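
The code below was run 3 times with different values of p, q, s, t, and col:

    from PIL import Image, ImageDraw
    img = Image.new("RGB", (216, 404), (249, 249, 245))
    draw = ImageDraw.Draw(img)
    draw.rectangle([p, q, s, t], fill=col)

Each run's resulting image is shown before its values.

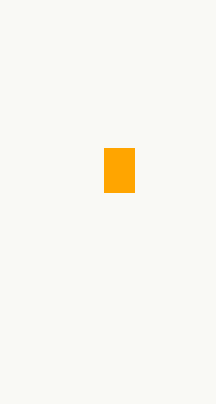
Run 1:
p = 104
q = 148
s = 134
t = 192
col = 'orange'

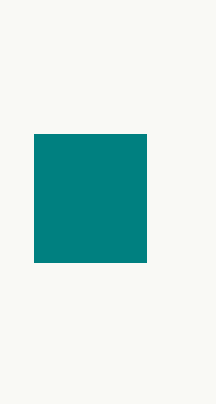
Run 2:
p = 34; q = 134; s = 146; t = 262; col = 'teal'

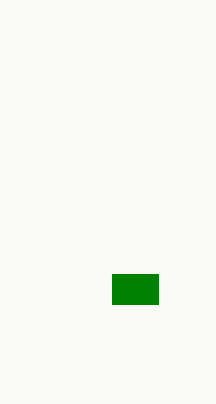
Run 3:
p = 112; q = 274; s = 158; t = 304; col = 'green'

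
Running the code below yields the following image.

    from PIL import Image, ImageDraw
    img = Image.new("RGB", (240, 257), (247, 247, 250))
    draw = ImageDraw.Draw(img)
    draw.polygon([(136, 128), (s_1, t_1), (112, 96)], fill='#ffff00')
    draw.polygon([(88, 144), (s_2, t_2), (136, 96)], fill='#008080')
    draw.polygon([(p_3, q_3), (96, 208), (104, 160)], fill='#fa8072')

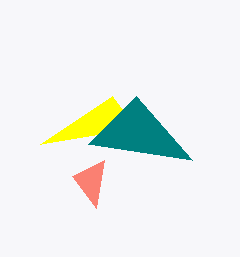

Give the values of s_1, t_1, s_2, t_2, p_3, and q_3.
s_1 = 40; t_1 = 144; s_2 = 192; t_2 = 160; p_3 = 72; q_3 = 176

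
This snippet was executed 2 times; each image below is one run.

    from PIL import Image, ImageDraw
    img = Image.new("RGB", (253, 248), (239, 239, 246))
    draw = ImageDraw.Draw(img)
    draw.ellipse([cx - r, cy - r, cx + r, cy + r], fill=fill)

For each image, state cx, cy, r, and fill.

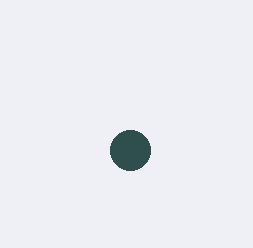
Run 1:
cx = 130
cy = 150
r = 20
fill = 'darkslategray'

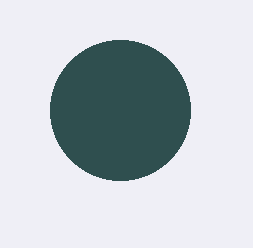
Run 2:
cx = 120; cy = 110; r = 70; fill = 'darkslategray'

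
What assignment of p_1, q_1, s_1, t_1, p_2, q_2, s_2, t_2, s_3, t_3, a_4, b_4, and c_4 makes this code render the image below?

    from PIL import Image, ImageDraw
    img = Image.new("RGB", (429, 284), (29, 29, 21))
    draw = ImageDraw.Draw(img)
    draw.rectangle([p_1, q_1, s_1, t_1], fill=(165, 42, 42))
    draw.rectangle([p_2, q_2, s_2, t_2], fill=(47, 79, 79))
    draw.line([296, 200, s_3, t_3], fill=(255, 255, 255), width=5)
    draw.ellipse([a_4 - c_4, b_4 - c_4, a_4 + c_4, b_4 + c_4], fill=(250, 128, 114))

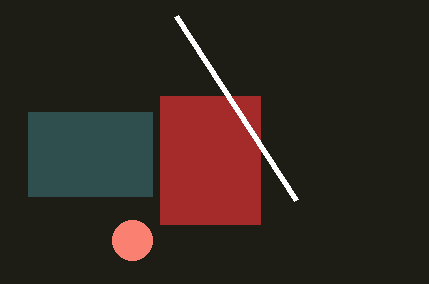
p_1 = 160; q_1 = 96; s_1 = 260; t_1 = 224; p_2 = 28; q_2 = 112; s_2 = 152; t_2 = 196; s_3 = 176; t_3 = 16; a_4 = 132; b_4 = 240; c_4 = 20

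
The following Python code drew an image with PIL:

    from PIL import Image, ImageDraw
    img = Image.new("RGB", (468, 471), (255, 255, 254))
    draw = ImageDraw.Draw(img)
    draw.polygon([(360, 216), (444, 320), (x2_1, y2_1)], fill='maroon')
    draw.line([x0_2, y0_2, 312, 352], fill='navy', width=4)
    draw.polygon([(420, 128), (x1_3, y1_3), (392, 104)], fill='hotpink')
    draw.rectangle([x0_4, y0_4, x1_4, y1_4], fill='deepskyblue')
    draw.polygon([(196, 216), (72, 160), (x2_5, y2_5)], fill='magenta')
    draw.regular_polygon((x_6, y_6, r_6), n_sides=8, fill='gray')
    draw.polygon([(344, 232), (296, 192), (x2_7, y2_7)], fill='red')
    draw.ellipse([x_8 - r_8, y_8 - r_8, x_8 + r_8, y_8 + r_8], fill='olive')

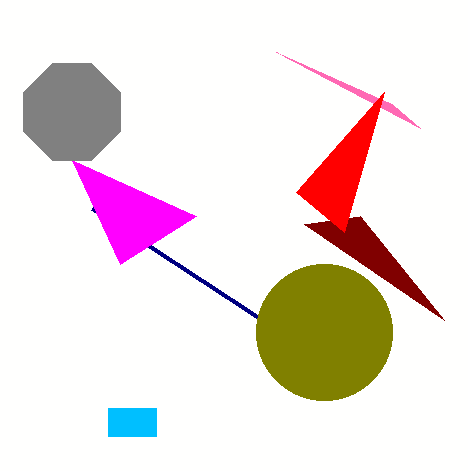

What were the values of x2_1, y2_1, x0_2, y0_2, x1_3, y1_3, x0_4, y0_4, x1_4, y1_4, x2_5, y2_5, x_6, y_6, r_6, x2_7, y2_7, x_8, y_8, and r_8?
x2_1 = 304
y2_1 = 224
x0_2 = 92
y0_2 = 208
x1_3 = 276
y1_3 = 52
x0_4 = 108
y0_4 = 408
x1_4 = 156
y1_4 = 436
x2_5 = 120
y2_5 = 264
x_6 = 72
y_6 = 112
r_6 = 52
x2_7 = 384
y2_7 = 92
x_8 = 324
y_8 = 332
r_8 = 68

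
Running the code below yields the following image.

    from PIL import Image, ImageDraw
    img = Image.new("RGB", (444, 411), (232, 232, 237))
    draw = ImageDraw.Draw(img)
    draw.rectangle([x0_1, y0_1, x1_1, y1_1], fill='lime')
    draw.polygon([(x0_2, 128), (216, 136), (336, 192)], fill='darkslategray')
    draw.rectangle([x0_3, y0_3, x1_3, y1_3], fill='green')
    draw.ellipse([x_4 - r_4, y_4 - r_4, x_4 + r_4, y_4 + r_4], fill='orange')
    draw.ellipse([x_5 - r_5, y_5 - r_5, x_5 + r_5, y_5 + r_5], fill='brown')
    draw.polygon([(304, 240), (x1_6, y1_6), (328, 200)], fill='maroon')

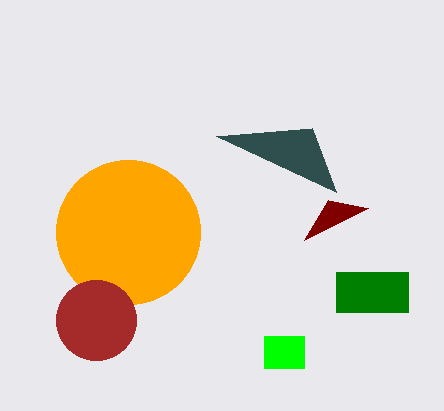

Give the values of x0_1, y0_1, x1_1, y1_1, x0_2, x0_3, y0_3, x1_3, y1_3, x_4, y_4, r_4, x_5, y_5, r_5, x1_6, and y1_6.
x0_1 = 264; y0_1 = 336; x1_1 = 304; y1_1 = 368; x0_2 = 312; x0_3 = 336; y0_3 = 272; x1_3 = 408; y1_3 = 312; x_4 = 128; y_4 = 232; r_4 = 72; x_5 = 96; y_5 = 320; r_5 = 40; x1_6 = 368; y1_6 = 208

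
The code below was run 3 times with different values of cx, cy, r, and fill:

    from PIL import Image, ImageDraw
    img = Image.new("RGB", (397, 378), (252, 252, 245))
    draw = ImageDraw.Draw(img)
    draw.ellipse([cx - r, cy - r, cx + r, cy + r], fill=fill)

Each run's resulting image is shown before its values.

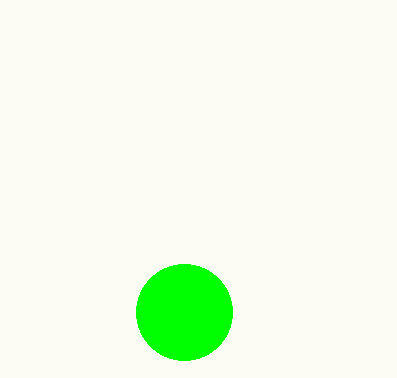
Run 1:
cx = 184, cy = 312, r = 48, fill = 'lime'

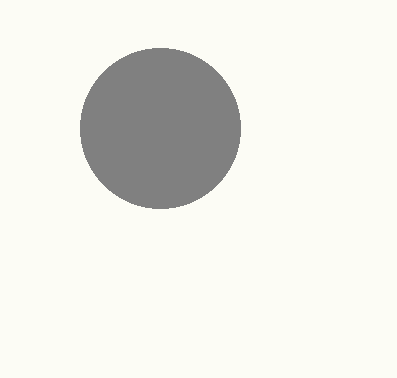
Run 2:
cx = 160
cy = 128
r = 80
fill = 'gray'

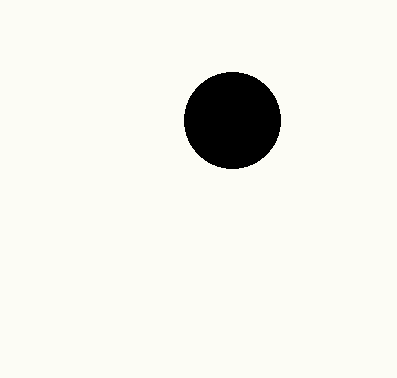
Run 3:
cx = 232, cy = 120, r = 48, fill = 'black'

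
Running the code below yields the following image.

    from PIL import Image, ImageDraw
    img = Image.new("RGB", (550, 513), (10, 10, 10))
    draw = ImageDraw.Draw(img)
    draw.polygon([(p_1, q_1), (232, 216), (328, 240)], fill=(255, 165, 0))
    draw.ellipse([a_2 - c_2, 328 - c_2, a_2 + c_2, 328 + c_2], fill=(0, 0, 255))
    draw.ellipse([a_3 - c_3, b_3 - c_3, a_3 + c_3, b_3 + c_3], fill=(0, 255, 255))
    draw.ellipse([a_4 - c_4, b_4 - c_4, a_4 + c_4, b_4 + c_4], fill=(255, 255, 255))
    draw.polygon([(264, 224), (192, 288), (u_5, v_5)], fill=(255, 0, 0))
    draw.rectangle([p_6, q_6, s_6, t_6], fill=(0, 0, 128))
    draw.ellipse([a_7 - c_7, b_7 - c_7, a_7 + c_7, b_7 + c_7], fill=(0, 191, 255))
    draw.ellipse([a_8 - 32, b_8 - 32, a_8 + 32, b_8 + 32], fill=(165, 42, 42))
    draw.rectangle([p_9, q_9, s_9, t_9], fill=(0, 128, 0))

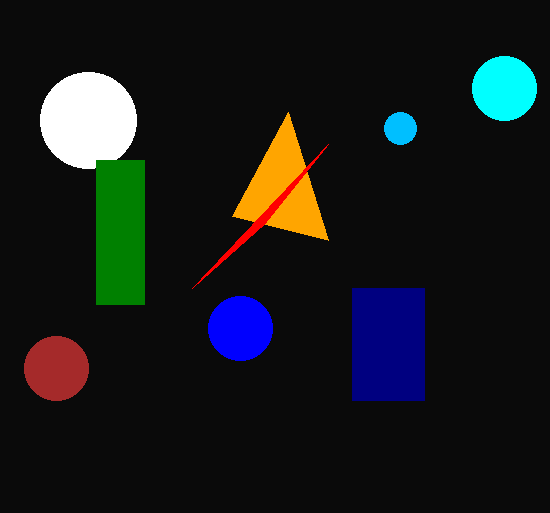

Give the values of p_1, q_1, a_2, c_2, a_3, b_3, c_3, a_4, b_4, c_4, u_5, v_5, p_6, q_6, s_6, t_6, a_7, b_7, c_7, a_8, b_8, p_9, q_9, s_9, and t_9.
p_1 = 288; q_1 = 112; a_2 = 240; c_2 = 32; a_3 = 504; b_3 = 88; c_3 = 32; a_4 = 88; b_4 = 120; c_4 = 48; u_5 = 328; v_5 = 144; p_6 = 352; q_6 = 288; s_6 = 424; t_6 = 400; a_7 = 400; b_7 = 128; c_7 = 16; a_8 = 56; b_8 = 368; p_9 = 96; q_9 = 160; s_9 = 144; t_9 = 304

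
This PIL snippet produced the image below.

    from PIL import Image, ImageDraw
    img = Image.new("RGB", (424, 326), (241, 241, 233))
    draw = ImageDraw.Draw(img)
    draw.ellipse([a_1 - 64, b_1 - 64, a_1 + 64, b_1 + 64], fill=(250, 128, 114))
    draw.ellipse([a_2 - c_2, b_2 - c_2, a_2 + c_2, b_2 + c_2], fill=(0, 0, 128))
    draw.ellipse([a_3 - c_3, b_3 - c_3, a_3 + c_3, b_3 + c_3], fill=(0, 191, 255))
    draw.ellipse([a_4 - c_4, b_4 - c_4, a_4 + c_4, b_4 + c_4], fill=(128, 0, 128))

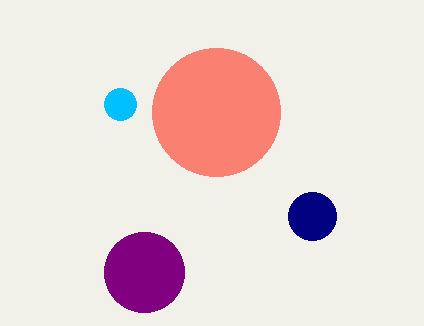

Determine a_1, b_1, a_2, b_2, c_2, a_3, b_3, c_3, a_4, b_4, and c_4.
a_1 = 216
b_1 = 112
a_2 = 312
b_2 = 216
c_2 = 24
a_3 = 120
b_3 = 104
c_3 = 16
a_4 = 144
b_4 = 272
c_4 = 40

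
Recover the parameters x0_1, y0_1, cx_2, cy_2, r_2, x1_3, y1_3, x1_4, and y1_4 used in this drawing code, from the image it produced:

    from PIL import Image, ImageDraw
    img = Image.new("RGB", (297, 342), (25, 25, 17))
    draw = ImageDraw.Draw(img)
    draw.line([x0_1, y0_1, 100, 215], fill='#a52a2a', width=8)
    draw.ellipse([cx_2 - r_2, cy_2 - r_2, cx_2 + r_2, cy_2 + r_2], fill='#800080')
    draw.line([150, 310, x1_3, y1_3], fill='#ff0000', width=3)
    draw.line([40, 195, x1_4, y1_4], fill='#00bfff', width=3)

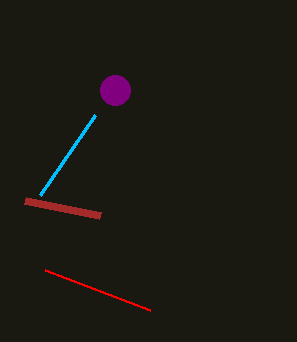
x0_1 = 25; y0_1 = 200; cx_2 = 115; cy_2 = 90; r_2 = 15; x1_3 = 45; y1_3 = 270; x1_4 = 95; y1_4 = 115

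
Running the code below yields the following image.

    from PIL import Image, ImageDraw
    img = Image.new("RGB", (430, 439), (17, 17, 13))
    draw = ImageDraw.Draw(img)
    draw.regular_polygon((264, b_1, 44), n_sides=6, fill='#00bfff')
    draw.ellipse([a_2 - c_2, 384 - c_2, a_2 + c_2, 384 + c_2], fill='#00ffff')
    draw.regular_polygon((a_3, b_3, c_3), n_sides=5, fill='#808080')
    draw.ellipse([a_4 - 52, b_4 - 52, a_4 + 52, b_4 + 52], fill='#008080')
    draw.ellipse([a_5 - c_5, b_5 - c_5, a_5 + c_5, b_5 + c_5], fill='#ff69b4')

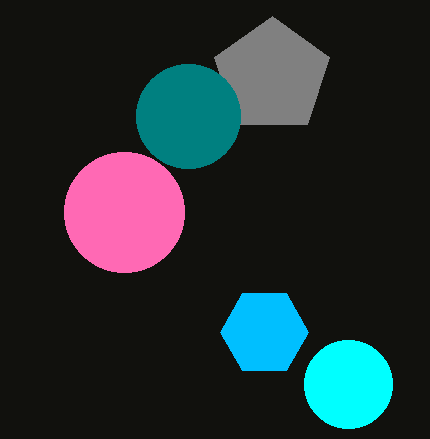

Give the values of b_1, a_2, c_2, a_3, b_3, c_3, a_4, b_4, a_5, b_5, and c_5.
b_1 = 332; a_2 = 348; c_2 = 44; a_3 = 272; b_3 = 76; c_3 = 60; a_4 = 188; b_4 = 116; a_5 = 124; b_5 = 212; c_5 = 60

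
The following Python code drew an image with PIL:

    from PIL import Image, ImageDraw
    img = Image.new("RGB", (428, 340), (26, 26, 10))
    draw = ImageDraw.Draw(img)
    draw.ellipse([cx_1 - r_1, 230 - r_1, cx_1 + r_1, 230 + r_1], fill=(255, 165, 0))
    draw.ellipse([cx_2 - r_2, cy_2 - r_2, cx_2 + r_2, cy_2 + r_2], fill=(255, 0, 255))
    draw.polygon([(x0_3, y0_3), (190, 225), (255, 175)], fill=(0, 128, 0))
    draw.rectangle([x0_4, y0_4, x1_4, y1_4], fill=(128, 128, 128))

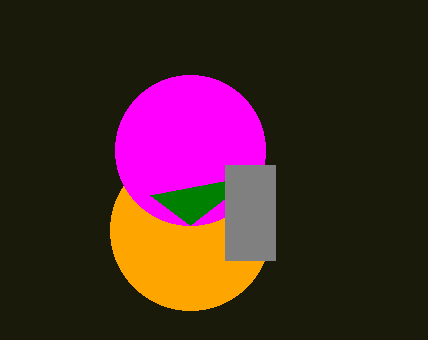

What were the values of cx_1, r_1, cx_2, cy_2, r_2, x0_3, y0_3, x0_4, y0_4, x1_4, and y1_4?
cx_1 = 190; r_1 = 80; cx_2 = 190; cy_2 = 150; r_2 = 75; x0_3 = 150; y0_3 = 195; x0_4 = 225; y0_4 = 165; x1_4 = 275; y1_4 = 260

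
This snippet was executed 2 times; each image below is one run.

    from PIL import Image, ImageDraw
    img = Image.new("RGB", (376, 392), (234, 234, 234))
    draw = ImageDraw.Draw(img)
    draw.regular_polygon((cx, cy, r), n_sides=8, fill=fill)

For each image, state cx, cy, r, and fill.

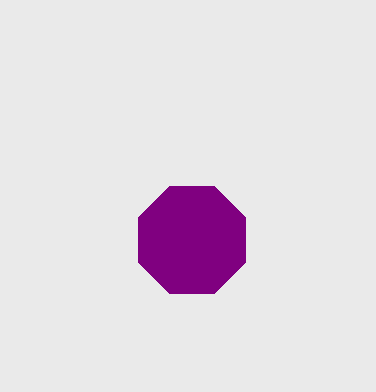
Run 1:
cx = 192; cy = 240; r = 58; fill = 'purple'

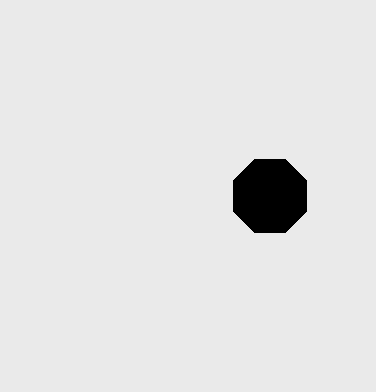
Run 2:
cx = 270, cy = 196, r = 40, fill = 'black'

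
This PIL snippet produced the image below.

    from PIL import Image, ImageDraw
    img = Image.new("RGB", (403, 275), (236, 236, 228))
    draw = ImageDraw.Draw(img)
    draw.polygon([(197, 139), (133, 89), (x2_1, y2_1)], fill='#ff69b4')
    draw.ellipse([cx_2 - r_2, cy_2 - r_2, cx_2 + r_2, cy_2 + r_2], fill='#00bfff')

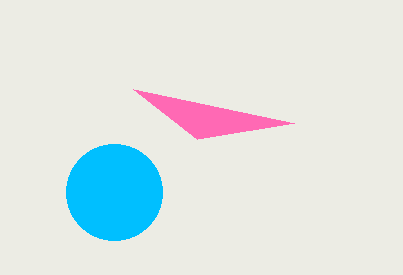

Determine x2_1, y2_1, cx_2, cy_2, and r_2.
x2_1 = 294
y2_1 = 123
cx_2 = 114
cy_2 = 192
r_2 = 48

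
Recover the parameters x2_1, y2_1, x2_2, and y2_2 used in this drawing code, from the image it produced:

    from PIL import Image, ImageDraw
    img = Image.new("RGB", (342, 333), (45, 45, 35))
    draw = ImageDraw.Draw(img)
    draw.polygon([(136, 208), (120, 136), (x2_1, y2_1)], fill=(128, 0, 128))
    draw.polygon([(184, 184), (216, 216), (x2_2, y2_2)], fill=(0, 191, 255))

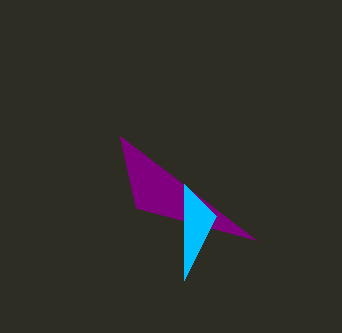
x2_1 = 256
y2_1 = 240
x2_2 = 184
y2_2 = 280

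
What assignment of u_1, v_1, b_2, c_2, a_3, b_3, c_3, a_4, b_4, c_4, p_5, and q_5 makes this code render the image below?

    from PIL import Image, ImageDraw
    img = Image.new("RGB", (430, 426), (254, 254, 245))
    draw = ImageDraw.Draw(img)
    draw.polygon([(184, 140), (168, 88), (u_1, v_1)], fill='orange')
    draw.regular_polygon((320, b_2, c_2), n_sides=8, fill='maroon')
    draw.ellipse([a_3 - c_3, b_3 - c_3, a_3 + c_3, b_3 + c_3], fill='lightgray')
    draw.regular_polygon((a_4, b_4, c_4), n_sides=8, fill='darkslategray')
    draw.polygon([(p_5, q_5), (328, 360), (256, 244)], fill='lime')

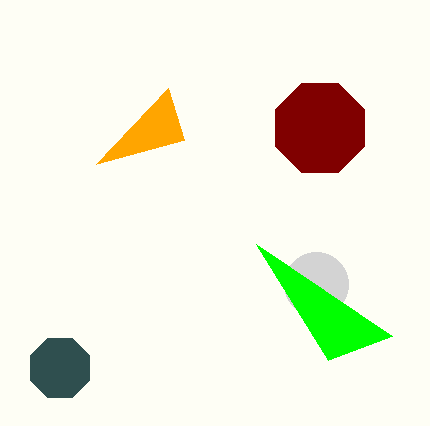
u_1 = 96; v_1 = 164; b_2 = 128; c_2 = 48; a_3 = 316; b_3 = 284; c_3 = 32; a_4 = 60; b_4 = 368; c_4 = 32; p_5 = 392; q_5 = 336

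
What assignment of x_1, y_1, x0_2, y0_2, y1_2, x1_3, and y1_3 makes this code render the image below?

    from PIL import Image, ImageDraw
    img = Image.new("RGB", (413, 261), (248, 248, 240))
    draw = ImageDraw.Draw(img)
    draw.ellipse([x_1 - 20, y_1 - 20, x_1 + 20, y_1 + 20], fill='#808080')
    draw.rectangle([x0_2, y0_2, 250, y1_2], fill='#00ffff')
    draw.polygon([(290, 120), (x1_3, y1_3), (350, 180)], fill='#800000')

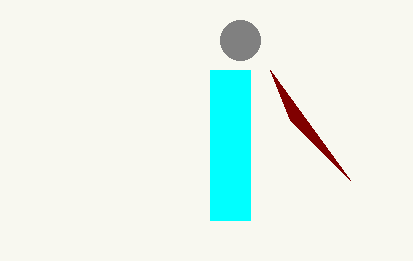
x_1 = 240, y_1 = 40, x0_2 = 210, y0_2 = 70, y1_2 = 220, x1_3 = 270, y1_3 = 70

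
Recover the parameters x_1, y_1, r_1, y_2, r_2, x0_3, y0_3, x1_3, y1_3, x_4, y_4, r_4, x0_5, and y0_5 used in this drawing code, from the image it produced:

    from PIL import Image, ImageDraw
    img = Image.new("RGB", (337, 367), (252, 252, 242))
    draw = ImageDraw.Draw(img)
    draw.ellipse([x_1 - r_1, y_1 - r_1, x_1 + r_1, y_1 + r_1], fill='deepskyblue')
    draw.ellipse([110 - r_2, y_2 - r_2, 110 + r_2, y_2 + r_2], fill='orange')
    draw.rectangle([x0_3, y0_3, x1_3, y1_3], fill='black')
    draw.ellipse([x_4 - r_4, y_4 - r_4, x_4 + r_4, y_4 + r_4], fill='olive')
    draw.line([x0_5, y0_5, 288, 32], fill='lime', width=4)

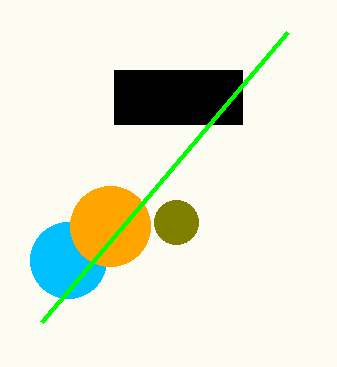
x_1 = 68
y_1 = 260
r_1 = 38
y_2 = 226
r_2 = 40
x0_3 = 114
y0_3 = 70
x1_3 = 242
y1_3 = 124
x_4 = 176
y_4 = 222
r_4 = 22
x0_5 = 42
y0_5 = 322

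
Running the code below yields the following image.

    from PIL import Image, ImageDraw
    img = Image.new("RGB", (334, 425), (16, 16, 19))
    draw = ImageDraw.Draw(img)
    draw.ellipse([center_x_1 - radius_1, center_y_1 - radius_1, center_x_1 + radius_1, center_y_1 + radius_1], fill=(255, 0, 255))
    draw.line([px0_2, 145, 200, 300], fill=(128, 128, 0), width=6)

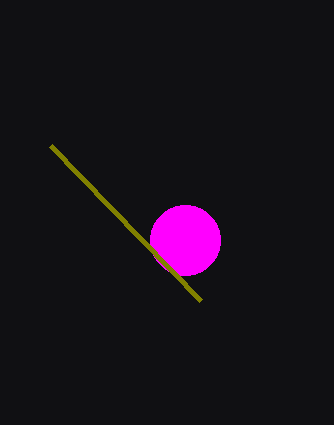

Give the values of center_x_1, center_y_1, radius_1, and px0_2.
center_x_1 = 185, center_y_1 = 240, radius_1 = 35, px0_2 = 50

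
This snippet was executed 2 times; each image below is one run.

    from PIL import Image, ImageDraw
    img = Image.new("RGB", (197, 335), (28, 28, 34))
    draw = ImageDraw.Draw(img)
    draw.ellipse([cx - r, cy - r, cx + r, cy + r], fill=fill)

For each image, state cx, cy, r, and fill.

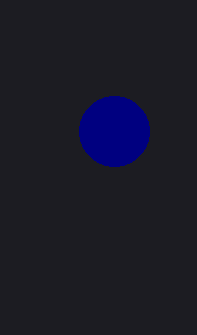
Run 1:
cx = 114, cy = 131, r = 35, fill = 'navy'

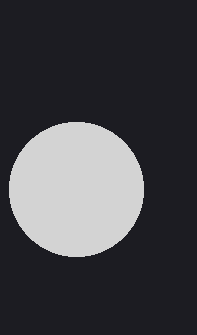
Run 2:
cx = 76, cy = 189, r = 67, fill = 'lightgray'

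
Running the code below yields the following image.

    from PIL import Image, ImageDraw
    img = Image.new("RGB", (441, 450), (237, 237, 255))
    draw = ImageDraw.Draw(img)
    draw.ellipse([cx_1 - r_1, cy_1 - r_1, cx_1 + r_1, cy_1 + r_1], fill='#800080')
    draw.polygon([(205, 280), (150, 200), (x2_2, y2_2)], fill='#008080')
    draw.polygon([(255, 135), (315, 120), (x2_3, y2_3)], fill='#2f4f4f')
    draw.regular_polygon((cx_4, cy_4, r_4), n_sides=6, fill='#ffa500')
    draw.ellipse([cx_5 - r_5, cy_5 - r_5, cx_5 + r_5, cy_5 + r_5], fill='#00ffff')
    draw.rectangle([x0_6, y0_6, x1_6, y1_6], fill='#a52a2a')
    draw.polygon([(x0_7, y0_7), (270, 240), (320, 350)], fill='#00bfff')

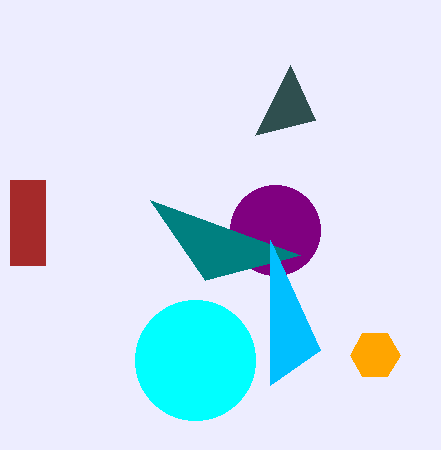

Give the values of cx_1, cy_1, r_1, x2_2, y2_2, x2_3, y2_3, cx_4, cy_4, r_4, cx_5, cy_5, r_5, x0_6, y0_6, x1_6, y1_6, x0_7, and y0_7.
cx_1 = 275, cy_1 = 230, r_1 = 45, x2_2 = 300, y2_2 = 255, x2_3 = 290, y2_3 = 65, cx_4 = 375, cy_4 = 355, r_4 = 25, cx_5 = 195, cy_5 = 360, r_5 = 60, x0_6 = 10, y0_6 = 180, x1_6 = 45, y1_6 = 265, x0_7 = 270, y0_7 = 385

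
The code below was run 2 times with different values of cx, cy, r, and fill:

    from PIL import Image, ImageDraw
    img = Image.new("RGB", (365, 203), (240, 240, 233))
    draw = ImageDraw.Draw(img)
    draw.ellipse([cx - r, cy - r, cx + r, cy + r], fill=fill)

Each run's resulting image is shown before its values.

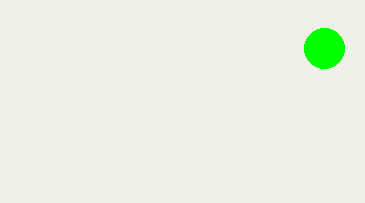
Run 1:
cx = 324, cy = 48, r = 20, fill = 'lime'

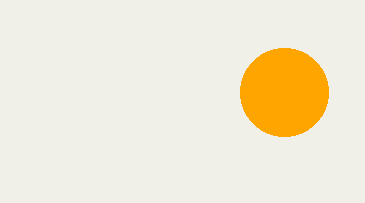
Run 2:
cx = 284, cy = 92, r = 44, fill = 'orange'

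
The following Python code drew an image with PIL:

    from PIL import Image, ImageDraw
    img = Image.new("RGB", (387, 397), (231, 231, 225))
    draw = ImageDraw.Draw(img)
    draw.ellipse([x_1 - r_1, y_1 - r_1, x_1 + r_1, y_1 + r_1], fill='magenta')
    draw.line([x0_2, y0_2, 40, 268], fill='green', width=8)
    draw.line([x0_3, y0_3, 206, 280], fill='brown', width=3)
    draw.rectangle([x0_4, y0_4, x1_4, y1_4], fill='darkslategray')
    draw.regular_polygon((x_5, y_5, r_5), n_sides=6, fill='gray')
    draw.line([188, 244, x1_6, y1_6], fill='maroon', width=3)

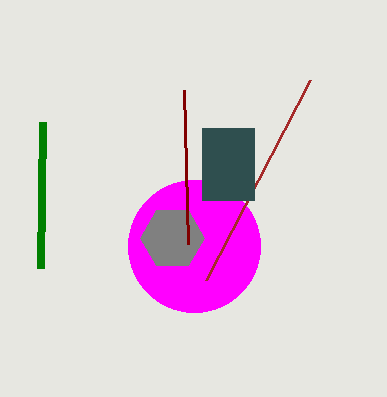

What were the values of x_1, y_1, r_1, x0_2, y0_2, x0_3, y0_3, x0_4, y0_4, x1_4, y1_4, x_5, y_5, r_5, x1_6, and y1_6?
x_1 = 194
y_1 = 246
r_1 = 66
x0_2 = 42
y0_2 = 122
x0_3 = 310
y0_3 = 80
x0_4 = 202
y0_4 = 128
x1_4 = 254
y1_4 = 200
x_5 = 172
y_5 = 238
r_5 = 32
x1_6 = 184
y1_6 = 90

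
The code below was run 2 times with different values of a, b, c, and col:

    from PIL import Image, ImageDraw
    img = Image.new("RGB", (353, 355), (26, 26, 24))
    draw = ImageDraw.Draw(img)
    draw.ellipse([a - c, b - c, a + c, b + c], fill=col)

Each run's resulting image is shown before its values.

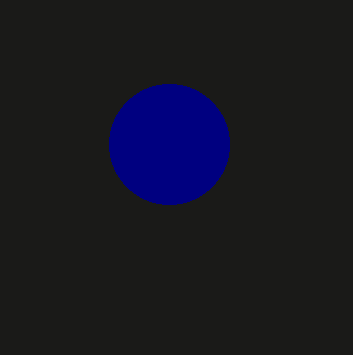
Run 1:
a = 169; b = 144; c = 60; col = 'navy'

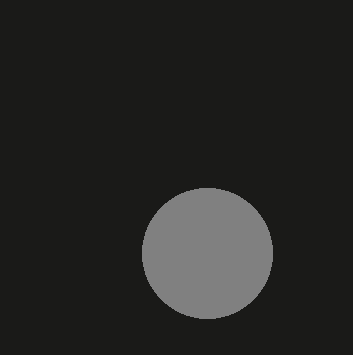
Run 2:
a = 207
b = 253
c = 65
col = 'gray'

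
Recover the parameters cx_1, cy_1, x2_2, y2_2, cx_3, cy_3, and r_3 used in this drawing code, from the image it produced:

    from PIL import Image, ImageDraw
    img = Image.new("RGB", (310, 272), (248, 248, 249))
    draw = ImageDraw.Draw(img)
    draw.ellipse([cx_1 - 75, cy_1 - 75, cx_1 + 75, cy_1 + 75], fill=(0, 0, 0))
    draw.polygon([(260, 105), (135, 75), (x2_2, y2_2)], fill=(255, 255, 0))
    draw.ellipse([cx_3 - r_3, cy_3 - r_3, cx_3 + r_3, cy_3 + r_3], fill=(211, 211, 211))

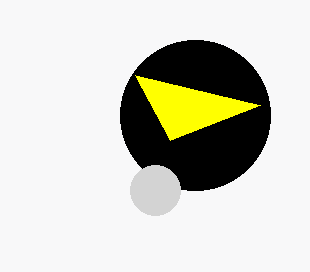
cx_1 = 195
cy_1 = 115
x2_2 = 170
y2_2 = 140
cx_3 = 155
cy_3 = 190
r_3 = 25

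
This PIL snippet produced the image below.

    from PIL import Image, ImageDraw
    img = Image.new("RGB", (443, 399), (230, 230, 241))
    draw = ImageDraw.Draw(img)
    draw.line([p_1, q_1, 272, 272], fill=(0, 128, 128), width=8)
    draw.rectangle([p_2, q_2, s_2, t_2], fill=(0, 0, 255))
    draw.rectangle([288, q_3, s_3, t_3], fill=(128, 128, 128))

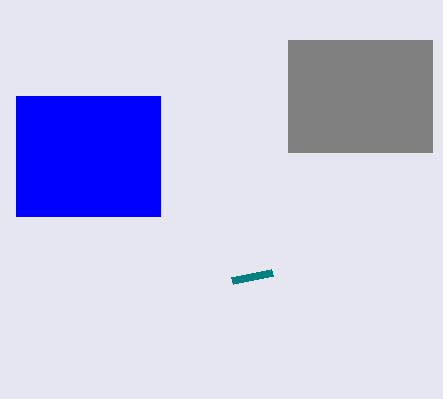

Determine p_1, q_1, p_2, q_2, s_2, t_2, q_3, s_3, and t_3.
p_1 = 232
q_1 = 280
p_2 = 16
q_2 = 96
s_2 = 160
t_2 = 216
q_3 = 40
s_3 = 432
t_3 = 152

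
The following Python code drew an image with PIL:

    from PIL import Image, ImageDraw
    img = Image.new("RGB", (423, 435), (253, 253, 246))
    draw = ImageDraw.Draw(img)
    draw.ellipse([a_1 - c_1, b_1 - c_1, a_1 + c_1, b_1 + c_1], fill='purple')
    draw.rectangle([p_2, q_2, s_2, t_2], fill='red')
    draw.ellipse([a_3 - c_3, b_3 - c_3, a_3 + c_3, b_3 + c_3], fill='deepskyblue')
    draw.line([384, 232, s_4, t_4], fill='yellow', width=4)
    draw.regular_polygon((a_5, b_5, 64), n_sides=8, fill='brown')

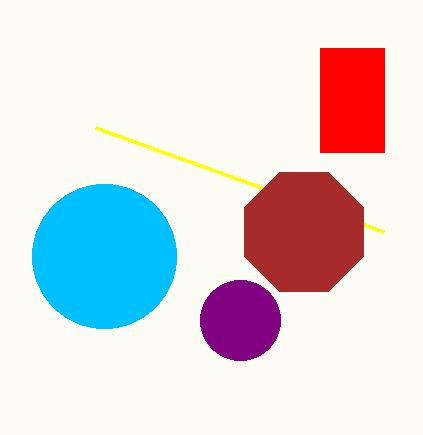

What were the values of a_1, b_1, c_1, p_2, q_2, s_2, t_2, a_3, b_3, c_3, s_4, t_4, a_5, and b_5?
a_1 = 240
b_1 = 320
c_1 = 40
p_2 = 320
q_2 = 48
s_2 = 384
t_2 = 152
a_3 = 104
b_3 = 256
c_3 = 72
s_4 = 96
t_4 = 128
a_5 = 304
b_5 = 232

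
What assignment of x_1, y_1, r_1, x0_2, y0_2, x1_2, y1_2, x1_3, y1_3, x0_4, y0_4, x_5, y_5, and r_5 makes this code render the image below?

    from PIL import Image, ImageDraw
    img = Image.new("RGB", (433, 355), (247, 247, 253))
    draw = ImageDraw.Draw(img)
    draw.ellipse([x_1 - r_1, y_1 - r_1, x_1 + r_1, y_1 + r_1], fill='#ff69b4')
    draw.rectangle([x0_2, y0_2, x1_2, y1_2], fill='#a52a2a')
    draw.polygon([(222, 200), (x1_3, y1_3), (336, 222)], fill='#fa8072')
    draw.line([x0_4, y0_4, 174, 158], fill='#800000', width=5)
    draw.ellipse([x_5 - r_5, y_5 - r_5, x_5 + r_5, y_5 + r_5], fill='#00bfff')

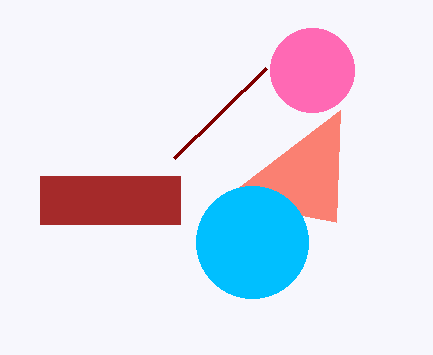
x_1 = 312
y_1 = 70
r_1 = 42
x0_2 = 40
y0_2 = 176
x1_2 = 180
y1_2 = 224
x1_3 = 340
y1_3 = 110
x0_4 = 266
y0_4 = 68
x_5 = 252
y_5 = 242
r_5 = 56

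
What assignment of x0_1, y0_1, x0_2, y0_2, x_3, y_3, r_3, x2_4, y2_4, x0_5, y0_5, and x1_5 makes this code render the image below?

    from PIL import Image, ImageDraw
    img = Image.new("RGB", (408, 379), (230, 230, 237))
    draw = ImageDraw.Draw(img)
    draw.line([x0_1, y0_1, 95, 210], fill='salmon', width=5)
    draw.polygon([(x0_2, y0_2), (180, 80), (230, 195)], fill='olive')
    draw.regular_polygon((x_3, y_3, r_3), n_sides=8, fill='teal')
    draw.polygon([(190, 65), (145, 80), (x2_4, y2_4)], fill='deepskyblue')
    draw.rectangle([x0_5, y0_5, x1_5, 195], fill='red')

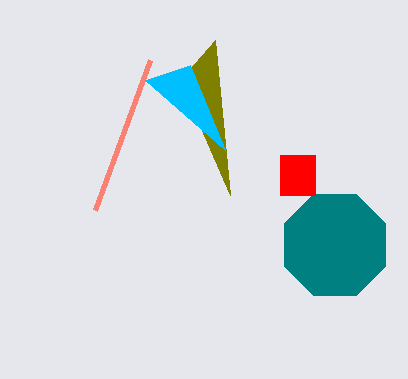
x0_1 = 150; y0_1 = 60; x0_2 = 215; y0_2 = 40; x_3 = 335; y_3 = 245; r_3 = 55; x2_4 = 225; y2_4 = 150; x0_5 = 280; y0_5 = 155; x1_5 = 315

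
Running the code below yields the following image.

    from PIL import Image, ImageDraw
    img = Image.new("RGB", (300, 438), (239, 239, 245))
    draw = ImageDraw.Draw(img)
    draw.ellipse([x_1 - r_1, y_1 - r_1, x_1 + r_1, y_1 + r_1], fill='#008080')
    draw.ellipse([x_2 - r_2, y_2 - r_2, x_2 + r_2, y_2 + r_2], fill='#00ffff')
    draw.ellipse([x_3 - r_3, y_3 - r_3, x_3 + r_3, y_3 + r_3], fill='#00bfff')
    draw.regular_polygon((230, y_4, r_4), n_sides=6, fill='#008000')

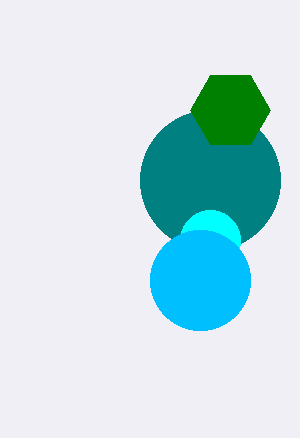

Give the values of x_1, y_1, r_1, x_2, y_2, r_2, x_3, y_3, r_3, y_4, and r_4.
x_1 = 210, y_1 = 180, r_1 = 70, x_2 = 210, y_2 = 240, r_2 = 30, x_3 = 200, y_3 = 280, r_3 = 50, y_4 = 110, r_4 = 40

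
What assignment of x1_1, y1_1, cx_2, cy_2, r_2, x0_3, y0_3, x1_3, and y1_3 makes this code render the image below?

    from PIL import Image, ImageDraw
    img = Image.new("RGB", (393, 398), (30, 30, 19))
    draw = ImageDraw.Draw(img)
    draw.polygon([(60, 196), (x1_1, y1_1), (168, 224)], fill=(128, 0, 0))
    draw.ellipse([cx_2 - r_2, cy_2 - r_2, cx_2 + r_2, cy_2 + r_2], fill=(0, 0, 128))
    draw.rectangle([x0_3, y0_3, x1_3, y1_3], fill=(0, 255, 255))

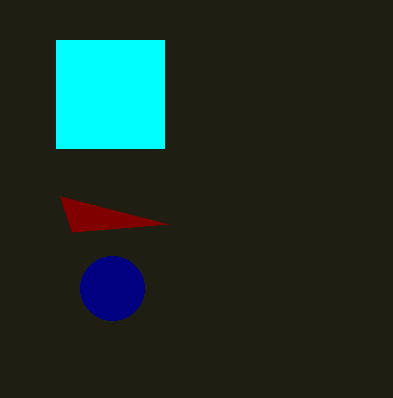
x1_1 = 72, y1_1 = 232, cx_2 = 112, cy_2 = 288, r_2 = 32, x0_3 = 56, y0_3 = 40, x1_3 = 164, y1_3 = 148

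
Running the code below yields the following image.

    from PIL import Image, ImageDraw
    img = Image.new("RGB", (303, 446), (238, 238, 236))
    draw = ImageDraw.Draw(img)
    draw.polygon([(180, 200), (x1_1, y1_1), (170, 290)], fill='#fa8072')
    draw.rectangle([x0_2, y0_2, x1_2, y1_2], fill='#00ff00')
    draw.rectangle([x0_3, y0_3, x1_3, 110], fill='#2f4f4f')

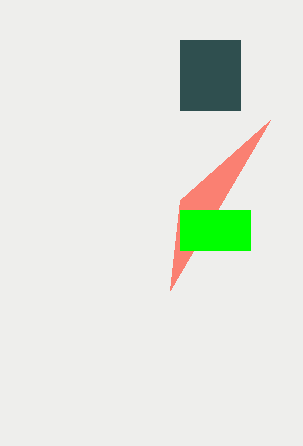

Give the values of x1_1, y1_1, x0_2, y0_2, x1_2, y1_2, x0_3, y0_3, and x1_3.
x1_1 = 270; y1_1 = 120; x0_2 = 180; y0_2 = 210; x1_2 = 250; y1_2 = 250; x0_3 = 180; y0_3 = 40; x1_3 = 240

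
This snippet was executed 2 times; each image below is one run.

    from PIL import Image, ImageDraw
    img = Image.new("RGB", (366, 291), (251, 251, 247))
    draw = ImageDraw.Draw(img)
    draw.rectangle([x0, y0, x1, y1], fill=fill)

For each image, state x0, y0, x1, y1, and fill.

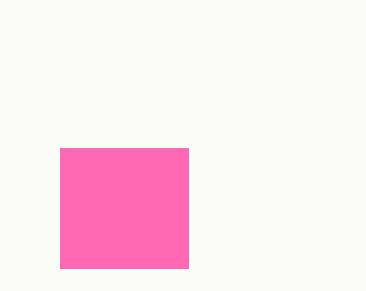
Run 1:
x0 = 60
y0 = 148
x1 = 188
y1 = 268
fill = 'hotpink'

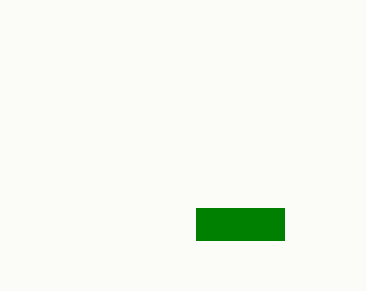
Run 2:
x0 = 196; y0 = 208; x1 = 284; y1 = 240; fill = 'green'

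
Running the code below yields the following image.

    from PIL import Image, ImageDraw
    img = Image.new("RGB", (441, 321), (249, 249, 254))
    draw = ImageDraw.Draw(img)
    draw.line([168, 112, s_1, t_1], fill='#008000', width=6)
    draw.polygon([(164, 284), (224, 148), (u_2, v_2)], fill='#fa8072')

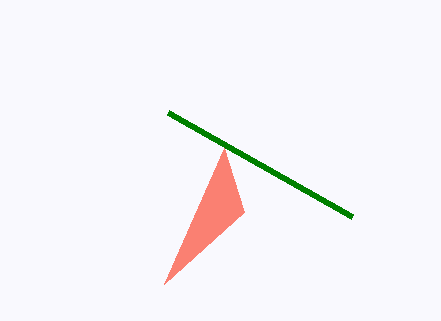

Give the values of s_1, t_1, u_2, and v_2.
s_1 = 352
t_1 = 216
u_2 = 244
v_2 = 212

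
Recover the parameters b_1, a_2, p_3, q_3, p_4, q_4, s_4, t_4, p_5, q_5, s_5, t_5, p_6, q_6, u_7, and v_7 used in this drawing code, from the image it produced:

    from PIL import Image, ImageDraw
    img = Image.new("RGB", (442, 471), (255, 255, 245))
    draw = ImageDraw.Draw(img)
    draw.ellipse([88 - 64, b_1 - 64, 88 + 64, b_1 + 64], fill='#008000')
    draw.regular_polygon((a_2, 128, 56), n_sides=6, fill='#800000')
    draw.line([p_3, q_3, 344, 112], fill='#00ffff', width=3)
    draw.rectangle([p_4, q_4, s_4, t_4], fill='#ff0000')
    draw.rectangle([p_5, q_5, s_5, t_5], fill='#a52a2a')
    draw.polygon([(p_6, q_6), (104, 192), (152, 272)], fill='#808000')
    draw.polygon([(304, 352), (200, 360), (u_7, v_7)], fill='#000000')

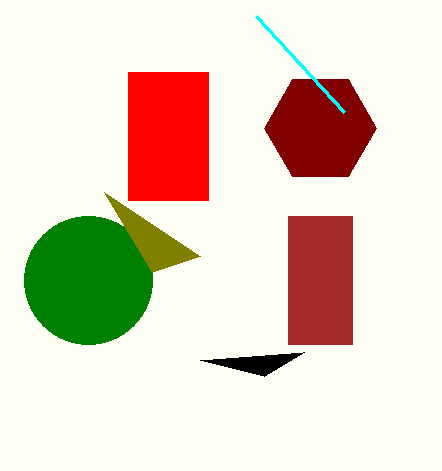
b_1 = 280
a_2 = 320
p_3 = 256
q_3 = 16
p_4 = 128
q_4 = 72
s_4 = 208
t_4 = 200
p_5 = 288
q_5 = 216
s_5 = 352
t_5 = 344
p_6 = 200
q_6 = 256
u_7 = 264
v_7 = 376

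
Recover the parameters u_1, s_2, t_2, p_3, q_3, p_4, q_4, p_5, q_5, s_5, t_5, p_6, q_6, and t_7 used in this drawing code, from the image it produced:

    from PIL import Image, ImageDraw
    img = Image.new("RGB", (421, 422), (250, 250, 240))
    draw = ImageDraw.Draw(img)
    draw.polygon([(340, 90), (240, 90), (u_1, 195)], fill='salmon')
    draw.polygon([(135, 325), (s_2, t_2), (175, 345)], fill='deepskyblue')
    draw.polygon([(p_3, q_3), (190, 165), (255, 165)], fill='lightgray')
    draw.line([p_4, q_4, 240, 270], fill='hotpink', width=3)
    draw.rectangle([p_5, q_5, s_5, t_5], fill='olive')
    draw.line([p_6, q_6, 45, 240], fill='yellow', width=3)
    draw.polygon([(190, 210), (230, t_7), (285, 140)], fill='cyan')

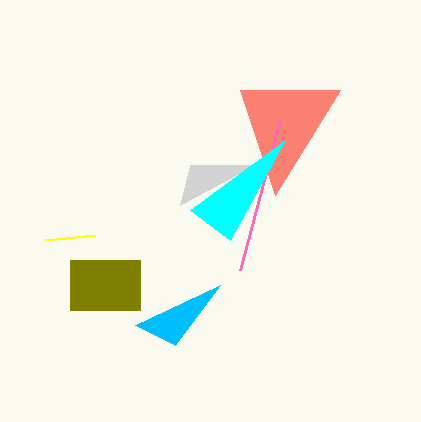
u_1 = 275; s_2 = 220; t_2 = 285; p_3 = 180; q_3 = 205; p_4 = 280; q_4 = 120; p_5 = 70; q_5 = 260; s_5 = 140; t_5 = 310; p_6 = 95; q_6 = 235; t_7 = 240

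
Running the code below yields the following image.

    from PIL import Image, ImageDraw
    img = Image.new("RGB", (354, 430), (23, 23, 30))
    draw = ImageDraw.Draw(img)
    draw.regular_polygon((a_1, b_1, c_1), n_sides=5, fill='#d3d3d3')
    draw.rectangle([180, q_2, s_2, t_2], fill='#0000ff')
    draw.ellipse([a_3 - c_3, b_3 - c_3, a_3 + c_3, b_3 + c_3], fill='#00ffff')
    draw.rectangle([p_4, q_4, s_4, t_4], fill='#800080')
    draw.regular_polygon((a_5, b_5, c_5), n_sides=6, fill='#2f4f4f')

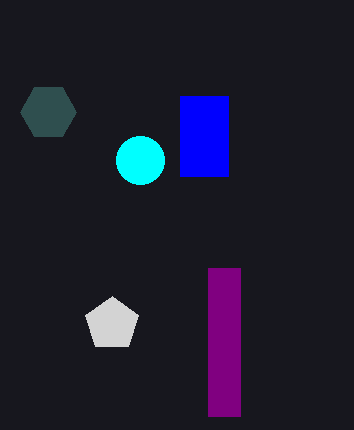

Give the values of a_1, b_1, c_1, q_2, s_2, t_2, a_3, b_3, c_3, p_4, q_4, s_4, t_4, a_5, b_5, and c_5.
a_1 = 112
b_1 = 324
c_1 = 28
q_2 = 96
s_2 = 228
t_2 = 176
a_3 = 140
b_3 = 160
c_3 = 24
p_4 = 208
q_4 = 268
s_4 = 240
t_4 = 416
a_5 = 48
b_5 = 112
c_5 = 28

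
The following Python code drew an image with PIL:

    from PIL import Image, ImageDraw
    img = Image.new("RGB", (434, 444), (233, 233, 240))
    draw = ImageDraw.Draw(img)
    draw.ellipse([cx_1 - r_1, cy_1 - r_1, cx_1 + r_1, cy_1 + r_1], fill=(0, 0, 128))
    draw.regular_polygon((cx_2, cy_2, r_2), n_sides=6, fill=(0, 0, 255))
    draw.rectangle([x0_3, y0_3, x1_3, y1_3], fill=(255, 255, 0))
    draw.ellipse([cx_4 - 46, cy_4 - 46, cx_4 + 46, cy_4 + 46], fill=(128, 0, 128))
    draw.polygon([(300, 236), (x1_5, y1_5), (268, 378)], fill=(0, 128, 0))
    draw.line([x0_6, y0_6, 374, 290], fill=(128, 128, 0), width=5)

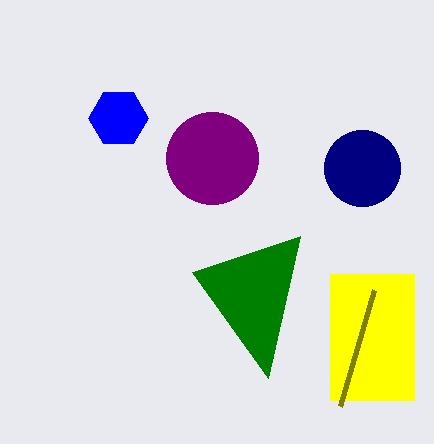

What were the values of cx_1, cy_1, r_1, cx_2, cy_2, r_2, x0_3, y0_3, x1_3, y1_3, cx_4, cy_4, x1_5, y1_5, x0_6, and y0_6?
cx_1 = 362
cy_1 = 168
r_1 = 38
cx_2 = 118
cy_2 = 118
r_2 = 30
x0_3 = 330
y0_3 = 274
x1_3 = 414
y1_3 = 400
cx_4 = 212
cy_4 = 158
x1_5 = 192
y1_5 = 272
x0_6 = 340
y0_6 = 406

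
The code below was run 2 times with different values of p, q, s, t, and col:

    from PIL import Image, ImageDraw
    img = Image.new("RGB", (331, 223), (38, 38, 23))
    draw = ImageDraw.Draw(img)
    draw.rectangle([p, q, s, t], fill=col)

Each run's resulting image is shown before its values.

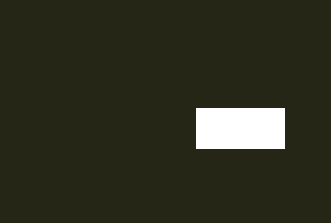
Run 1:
p = 196
q = 108
s = 284
t = 148
col = 'white'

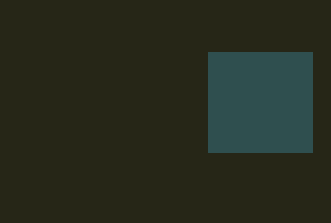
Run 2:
p = 208; q = 52; s = 312; t = 152; col = 'darkslategray'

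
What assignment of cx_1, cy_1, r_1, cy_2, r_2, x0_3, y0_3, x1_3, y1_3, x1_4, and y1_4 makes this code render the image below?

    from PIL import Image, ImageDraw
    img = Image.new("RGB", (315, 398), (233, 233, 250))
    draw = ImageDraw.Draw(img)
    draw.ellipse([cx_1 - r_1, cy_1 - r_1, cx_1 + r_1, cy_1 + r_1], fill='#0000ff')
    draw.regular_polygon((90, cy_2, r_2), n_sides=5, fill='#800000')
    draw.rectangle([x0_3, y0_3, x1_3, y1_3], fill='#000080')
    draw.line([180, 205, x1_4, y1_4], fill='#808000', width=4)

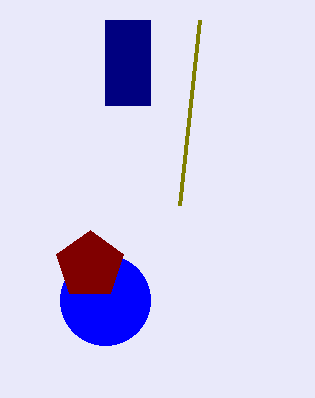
cx_1 = 105, cy_1 = 300, r_1 = 45, cy_2 = 265, r_2 = 35, x0_3 = 105, y0_3 = 20, x1_3 = 150, y1_3 = 105, x1_4 = 200, y1_4 = 20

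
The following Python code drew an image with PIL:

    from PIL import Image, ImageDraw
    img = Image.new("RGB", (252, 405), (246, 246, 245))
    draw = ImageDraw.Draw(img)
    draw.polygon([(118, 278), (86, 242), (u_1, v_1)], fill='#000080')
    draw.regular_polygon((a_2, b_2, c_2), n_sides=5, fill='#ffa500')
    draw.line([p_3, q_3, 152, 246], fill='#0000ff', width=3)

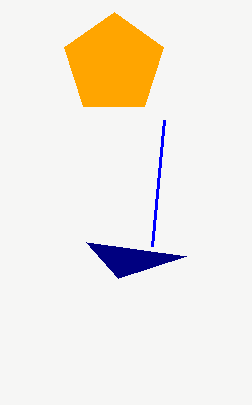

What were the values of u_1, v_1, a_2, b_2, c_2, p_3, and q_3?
u_1 = 186, v_1 = 256, a_2 = 114, b_2 = 64, c_2 = 52, p_3 = 164, q_3 = 120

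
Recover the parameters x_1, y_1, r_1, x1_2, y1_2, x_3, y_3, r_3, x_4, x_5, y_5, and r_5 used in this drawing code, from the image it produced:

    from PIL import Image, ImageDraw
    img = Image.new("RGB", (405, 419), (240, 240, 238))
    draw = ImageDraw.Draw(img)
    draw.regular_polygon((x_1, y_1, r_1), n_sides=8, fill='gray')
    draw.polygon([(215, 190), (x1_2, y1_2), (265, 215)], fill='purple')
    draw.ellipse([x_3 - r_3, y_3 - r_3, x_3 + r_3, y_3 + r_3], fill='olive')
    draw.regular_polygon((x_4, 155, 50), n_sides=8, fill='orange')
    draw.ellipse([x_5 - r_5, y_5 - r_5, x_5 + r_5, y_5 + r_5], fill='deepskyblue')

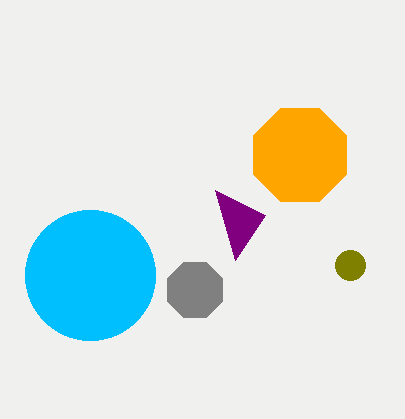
x_1 = 195; y_1 = 290; r_1 = 30; x1_2 = 235; y1_2 = 260; x_3 = 350; y_3 = 265; r_3 = 15; x_4 = 300; x_5 = 90; y_5 = 275; r_5 = 65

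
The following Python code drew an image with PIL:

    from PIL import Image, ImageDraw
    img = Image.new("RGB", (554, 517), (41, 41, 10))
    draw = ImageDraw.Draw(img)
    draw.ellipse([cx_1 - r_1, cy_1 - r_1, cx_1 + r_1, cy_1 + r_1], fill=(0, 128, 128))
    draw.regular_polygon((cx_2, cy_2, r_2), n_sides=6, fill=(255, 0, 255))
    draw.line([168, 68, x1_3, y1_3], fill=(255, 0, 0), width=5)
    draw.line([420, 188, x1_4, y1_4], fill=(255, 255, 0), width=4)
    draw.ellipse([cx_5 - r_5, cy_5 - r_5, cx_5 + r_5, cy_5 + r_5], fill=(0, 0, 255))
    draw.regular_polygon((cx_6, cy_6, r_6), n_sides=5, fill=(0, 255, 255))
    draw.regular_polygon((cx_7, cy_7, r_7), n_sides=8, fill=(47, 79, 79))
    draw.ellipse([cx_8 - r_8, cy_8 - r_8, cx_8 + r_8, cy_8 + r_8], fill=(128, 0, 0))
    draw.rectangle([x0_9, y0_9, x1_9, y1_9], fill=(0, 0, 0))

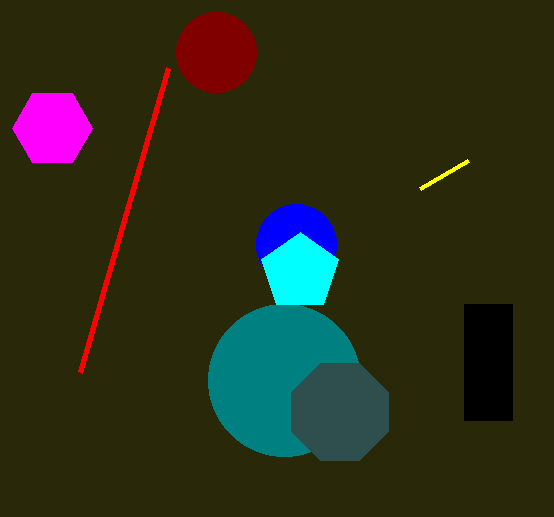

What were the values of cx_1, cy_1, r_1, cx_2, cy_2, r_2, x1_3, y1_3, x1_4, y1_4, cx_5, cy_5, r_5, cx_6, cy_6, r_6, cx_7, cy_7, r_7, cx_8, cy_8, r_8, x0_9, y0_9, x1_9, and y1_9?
cx_1 = 284, cy_1 = 380, r_1 = 76, cx_2 = 52, cy_2 = 128, r_2 = 40, x1_3 = 80, y1_3 = 372, x1_4 = 468, y1_4 = 160, cx_5 = 296, cy_5 = 244, r_5 = 40, cx_6 = 300, cy_6 = 272, r_6 = 40, cx_7 = 340, cy_7 = 412, r_7 = 52, cx_8 = 216, cy_8 = 52, r_8 = 40, x0_9 = 464, y0_9 = 304, x1_9 = 512, y1_9 = 420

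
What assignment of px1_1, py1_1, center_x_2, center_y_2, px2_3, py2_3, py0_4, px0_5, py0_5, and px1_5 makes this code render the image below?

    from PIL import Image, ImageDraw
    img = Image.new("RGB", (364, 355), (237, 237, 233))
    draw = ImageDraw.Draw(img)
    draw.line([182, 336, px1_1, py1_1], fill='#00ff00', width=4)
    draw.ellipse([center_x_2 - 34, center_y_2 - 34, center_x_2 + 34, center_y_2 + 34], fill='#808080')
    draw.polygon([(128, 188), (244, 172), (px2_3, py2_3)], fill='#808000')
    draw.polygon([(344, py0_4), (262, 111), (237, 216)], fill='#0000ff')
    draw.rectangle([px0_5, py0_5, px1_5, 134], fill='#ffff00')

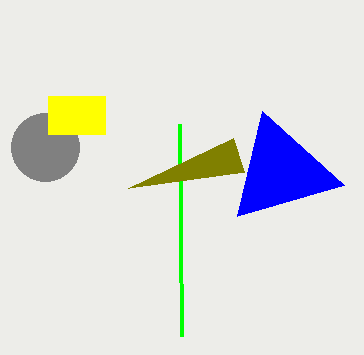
px1_1 = 180
py1_1 = 124
center_x_2 = 45
center_y_2 = 147
px2_3 = 233
py2_3 = 138
py0_4 = 185
px0_5 = 48
py0_5 = 96
px1_5 = 105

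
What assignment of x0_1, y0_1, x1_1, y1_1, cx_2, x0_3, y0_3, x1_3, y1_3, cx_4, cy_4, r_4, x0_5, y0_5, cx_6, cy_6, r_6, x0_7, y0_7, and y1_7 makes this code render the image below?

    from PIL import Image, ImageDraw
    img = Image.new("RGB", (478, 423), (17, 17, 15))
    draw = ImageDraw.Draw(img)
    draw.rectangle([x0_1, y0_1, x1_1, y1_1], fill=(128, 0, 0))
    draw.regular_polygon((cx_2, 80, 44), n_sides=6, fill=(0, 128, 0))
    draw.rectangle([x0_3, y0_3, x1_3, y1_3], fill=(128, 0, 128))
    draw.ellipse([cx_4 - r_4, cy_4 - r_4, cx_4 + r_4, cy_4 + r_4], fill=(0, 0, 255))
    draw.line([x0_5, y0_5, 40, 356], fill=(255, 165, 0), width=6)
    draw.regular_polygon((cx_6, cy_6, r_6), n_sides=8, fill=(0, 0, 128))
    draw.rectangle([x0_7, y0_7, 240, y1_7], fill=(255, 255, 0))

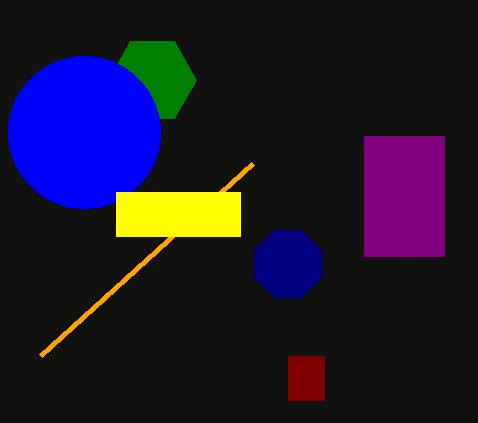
x0_1 = 288, y0_1 = 356, x1_1 = 324, y1_1 = 400, cx_2 = 152, x0_3 = 364, y0_3 = 136, x1_3 = 444, y1_3 = 256, cx_4 = 84, cy_4 = 132, r_4 = 76, x0_5 = 252, y0_5 = 164, cx_6 = 288, cy_6 = 264, r_6 = 36, x0_7 = 116, y0_7 = 192, y1_7 = 236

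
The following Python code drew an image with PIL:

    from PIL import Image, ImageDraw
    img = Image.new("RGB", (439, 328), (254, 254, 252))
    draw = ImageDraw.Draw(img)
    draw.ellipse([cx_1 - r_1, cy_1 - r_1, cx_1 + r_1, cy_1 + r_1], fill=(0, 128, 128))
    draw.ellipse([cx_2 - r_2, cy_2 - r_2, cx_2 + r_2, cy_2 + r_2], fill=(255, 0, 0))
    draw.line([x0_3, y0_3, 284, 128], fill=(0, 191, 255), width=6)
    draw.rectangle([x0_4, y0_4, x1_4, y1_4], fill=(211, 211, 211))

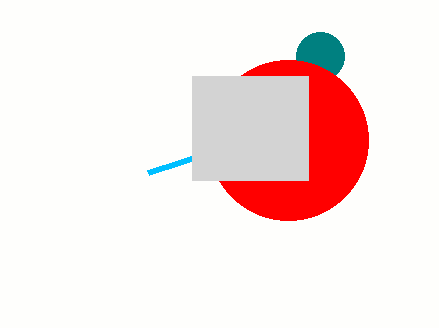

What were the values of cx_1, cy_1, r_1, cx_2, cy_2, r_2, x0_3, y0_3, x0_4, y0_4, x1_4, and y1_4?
cx_1 = 320
cy_1 = 56
r_1 = 24
cx_2 = 288
cy_2 = 140
r_2 = 80
x0_3 = 148
y0_3 = 172
x0_4 = 192
y0_4 = 76
x1_4 = 308
y1_4 = 180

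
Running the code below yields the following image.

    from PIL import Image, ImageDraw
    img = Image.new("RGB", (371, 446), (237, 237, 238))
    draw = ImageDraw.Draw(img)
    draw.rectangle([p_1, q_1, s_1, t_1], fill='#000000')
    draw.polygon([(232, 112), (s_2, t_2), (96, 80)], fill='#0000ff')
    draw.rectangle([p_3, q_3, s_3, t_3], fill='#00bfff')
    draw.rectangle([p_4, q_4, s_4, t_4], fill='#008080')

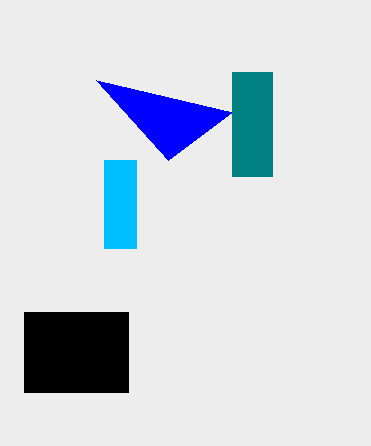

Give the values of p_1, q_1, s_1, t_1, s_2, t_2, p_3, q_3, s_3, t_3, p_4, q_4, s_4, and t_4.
p_1 = 24
q_1 = 312
s_1 = 128
t_1 = 392
s_2 = 168
t_2 = 160
p_3 = 104
q_3 = 160
s_3 = 136
t_3 = 248
p_4 = 232
q_4 = 72
s_4 = 272
t_4 = 176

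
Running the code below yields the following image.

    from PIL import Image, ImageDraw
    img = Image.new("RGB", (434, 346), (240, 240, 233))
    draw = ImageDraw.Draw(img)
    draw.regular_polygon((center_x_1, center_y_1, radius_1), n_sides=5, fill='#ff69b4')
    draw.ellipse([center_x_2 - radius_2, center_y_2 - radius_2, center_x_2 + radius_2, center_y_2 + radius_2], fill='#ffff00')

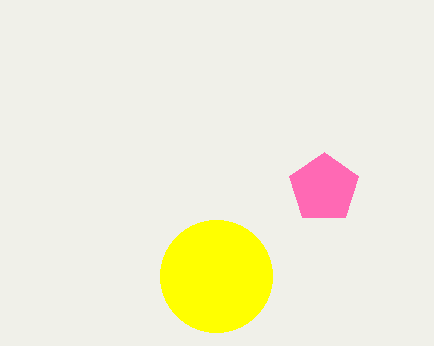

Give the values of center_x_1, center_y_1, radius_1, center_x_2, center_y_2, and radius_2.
center_x_1 = 324; center_y_1 = 188; radius_1 = 36; center_x_2 = 216; center_y_2 = 276; radius_2 = 56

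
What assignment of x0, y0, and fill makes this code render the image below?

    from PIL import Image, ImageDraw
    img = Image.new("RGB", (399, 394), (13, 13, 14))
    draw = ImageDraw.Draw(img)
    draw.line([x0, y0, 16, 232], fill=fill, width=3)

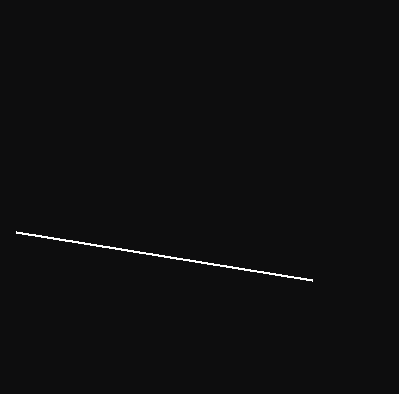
x0 = 312, y0 = 280, fill = 'white'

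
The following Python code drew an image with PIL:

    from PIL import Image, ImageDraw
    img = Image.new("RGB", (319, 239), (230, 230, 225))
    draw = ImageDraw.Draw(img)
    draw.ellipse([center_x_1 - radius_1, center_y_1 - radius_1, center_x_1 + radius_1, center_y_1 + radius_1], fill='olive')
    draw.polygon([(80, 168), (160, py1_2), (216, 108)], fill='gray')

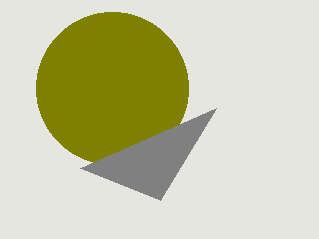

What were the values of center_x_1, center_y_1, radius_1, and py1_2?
center_x_1 = 112, center_y_1 = 88, radius_1 = 76, py1_2 = 200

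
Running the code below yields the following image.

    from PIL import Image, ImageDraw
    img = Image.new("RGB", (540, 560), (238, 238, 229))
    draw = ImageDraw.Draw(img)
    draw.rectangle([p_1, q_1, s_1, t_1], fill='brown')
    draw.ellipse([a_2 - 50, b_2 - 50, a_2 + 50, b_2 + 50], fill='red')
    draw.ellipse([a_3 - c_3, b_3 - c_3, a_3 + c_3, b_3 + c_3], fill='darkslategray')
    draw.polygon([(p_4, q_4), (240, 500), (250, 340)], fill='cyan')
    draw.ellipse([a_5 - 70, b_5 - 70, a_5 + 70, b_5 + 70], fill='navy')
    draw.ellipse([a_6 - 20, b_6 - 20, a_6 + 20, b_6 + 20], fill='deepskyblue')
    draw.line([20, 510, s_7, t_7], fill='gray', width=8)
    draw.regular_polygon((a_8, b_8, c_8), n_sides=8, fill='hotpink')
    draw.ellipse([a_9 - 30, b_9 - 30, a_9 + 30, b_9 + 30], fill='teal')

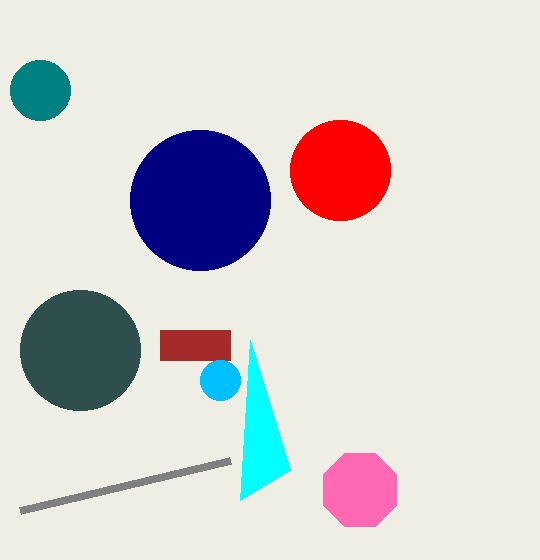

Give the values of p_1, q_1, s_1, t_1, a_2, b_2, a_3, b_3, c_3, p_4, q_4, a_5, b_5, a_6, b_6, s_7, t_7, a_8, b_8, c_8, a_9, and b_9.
p_1 = 160
q_1 = 330
s_1 = 230
t_1 = 360
a_2 = 340
b_2 = 170
a_3 = 80
b_3 = 350
c_3 = 60
p_4 = 290
q_4 = 470
a_5 = 200
b_5 = 200
a_6 = 220
b_6 = 380
s_7 = 230
t_7 = 460
a_8 = 360
b_8 = 490
c_8 = 40
a_9 = 40
b_9 = 90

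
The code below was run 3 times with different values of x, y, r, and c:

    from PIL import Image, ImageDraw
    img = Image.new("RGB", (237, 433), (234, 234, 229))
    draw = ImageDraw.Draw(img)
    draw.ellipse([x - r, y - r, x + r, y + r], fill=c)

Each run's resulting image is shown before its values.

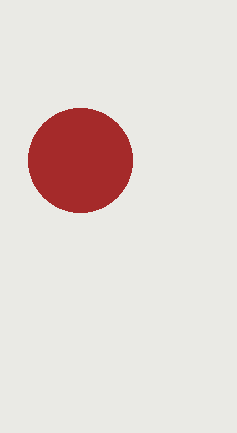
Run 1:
x = 80
y = 160
r = 52
c = 'brown'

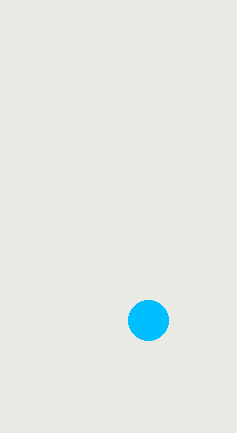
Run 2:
x = 148; y = 320; r = 20; c = 'deepskyblue'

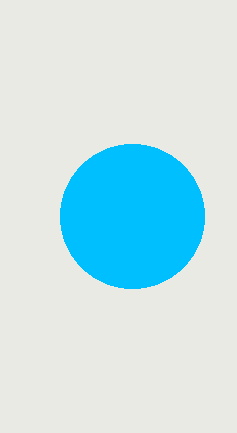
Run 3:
x = 132; y = 216; r = 72; c = 'deepskyblue'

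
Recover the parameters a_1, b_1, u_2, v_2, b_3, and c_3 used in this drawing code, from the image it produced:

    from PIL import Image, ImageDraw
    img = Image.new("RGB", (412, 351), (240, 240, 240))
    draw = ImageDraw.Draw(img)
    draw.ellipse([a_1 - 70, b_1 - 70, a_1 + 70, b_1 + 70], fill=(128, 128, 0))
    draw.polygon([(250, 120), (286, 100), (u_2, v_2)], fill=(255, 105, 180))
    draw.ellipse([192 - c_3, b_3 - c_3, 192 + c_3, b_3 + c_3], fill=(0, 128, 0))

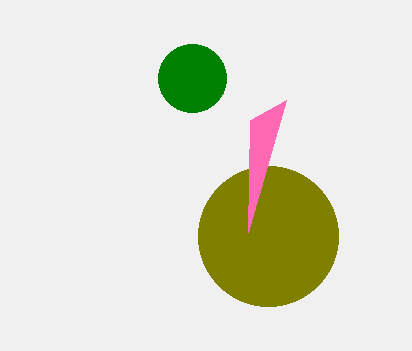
a_1 = 268, b_1 = 236, u_2 = 248, v_2 = 232, b_3 = 78, c_3 = 34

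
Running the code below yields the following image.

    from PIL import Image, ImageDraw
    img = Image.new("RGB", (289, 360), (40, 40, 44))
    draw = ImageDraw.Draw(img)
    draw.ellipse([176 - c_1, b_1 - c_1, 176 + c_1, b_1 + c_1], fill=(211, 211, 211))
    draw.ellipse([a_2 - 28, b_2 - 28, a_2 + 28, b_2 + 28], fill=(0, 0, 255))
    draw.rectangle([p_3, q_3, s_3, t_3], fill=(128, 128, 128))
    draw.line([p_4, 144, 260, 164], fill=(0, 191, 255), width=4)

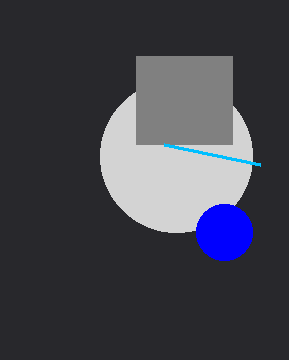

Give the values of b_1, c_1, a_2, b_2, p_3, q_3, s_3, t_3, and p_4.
b_1 = 156; c_1 = 76; a_2 = 224; b_2 = 232; p_3 = 136; q_3 = 56; s_3 = 232; t_3 = 144; p_4 = 164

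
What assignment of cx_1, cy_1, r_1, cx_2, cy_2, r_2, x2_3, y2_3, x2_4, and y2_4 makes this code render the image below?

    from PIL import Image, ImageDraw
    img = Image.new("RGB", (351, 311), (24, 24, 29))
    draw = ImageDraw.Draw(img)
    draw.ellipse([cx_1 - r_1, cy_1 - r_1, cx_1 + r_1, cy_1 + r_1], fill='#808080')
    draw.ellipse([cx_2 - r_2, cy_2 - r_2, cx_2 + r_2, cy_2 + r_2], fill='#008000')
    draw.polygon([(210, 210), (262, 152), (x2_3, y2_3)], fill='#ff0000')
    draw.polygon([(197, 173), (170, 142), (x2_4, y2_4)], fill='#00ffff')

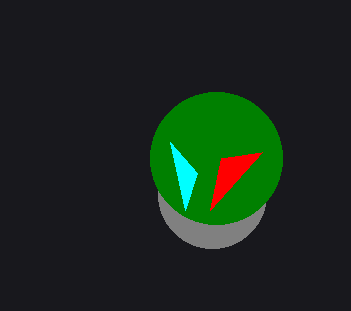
cx_1 = 212
cy_1 = 194
r_1 = 54
cx_2 = 216
cy_2 = 158
r_2 = 66
x2_3 = 221
y2_3 = 158
x2_4 = 185
y2_4 = 210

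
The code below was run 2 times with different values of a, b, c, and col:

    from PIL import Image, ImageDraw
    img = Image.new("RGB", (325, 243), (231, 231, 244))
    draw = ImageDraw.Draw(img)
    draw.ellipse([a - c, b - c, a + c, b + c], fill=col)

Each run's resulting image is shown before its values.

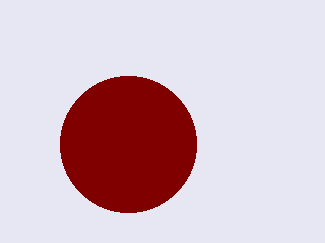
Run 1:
a = 128; b = 144; c = 68; col = 'maroon'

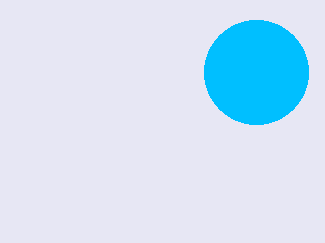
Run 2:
a = 256; b = 72; c = 52; col = 'deepskyblue'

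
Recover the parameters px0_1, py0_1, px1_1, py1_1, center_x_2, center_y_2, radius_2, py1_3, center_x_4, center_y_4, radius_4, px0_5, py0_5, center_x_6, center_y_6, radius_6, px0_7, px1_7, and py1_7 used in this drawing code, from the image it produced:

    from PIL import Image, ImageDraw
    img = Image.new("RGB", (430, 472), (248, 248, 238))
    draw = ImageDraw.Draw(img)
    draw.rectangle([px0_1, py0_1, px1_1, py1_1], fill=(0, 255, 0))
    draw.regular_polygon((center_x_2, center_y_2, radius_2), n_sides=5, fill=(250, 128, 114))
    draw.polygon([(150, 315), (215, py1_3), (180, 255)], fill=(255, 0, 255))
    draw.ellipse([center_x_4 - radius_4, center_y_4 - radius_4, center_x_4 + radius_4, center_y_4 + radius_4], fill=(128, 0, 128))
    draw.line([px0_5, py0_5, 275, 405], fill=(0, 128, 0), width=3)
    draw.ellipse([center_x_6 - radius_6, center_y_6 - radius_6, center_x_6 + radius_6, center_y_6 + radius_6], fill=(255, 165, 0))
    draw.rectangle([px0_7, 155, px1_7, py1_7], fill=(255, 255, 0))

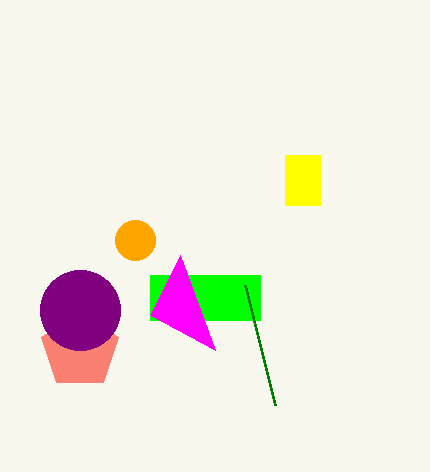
px0_1 = 150; py0_1 = 275; px1_1 = 260; py1_1 = 320; center_x_2 = 80; center_y_2 = 350; radius_2 = 40; py1_3 = 350; center_x_4 = 80; center_y_4 = 310; radius_4 = 40; px0_5 = 245; py0_5 = 285; center_x_6 = 135; center_y_6 = 240; radius_6 = 20; px0_7 = 285; px1_7 = 320; py1_7 = 205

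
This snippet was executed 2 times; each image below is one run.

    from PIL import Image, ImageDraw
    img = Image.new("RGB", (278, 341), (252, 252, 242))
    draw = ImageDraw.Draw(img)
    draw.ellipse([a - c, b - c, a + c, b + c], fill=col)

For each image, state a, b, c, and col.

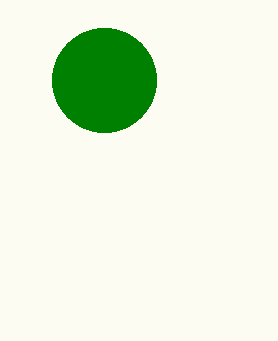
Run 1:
a = 104, b = 80, c = 52, col = 'green'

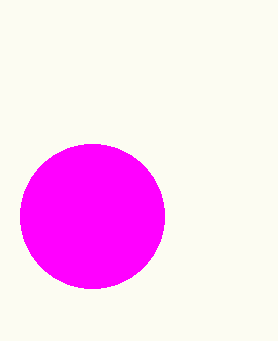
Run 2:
a = 92, b = 216, c = 72, col = 'magenta'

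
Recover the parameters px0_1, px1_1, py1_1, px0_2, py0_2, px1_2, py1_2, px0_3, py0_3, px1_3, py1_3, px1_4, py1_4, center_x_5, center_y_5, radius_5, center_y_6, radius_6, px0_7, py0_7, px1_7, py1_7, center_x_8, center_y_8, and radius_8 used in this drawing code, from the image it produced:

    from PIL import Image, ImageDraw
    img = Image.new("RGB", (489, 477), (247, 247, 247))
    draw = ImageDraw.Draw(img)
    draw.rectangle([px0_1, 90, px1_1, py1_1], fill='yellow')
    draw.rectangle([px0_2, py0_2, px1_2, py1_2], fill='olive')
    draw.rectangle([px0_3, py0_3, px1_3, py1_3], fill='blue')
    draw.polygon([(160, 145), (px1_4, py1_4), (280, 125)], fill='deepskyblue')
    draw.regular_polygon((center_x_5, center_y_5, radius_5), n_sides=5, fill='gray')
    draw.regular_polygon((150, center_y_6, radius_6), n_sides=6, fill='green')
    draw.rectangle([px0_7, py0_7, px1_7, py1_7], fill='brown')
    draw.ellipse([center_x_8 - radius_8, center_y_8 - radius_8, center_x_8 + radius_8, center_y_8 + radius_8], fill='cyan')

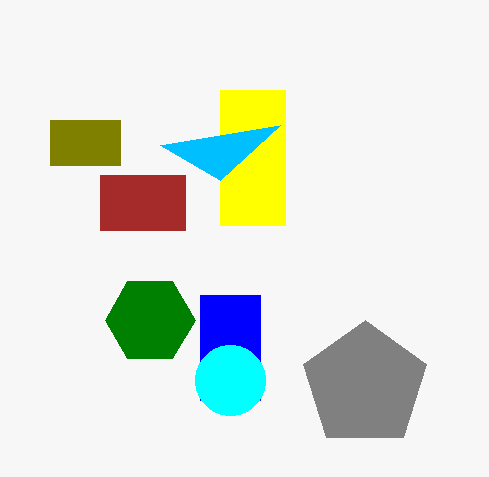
px0_1 = 220, px1_1 = 285, py1_1 = 225, px0_2 = 50, py0_2 = 120, px1_2 = 120, py1_2 = 165, px0_3 = 200, py0_3 = 295, px1_3 = 260, py1_3 = 400, px1_4 = 220, py1_4 = 180, center_x_5 = 365, center_y_5 = 385, radius_5 = 65, center_y_6 = 320, radius_6 = 45, px0_7 = 100, py0_7 = 175, px1_7 = 185, py1_7 = 230, center_x_8 = 230, center_y_8 = 380, radius_8 = 35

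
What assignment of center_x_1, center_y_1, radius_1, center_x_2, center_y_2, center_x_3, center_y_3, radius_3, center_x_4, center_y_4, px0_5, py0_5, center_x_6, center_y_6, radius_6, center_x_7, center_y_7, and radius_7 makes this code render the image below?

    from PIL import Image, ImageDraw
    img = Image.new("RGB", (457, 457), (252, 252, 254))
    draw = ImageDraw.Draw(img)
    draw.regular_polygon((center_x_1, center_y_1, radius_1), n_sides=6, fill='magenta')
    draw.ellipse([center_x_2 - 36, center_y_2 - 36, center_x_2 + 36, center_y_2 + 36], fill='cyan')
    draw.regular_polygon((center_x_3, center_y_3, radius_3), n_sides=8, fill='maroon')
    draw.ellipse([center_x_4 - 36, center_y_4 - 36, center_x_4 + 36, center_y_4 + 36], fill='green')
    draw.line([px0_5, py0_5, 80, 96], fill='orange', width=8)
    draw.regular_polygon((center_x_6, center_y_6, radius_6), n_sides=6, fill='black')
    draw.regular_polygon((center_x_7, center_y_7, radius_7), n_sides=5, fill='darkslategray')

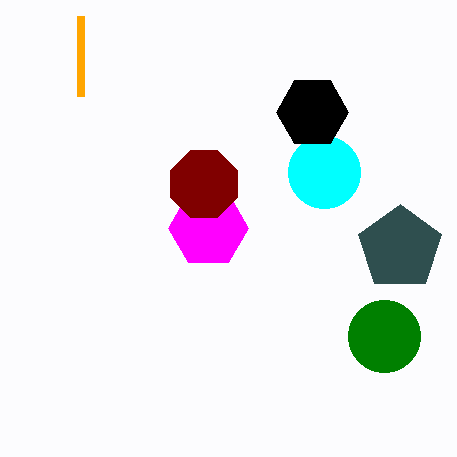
center_x_1 = 208
center_y_1 = 228
radius_1 = 40
center_x_2 = 324
center_y_2 = 172
center_x_3 = 204
center_y_3 = 184
radius_3 = 36
center_x_4 = 384
center_y_4 = 336
px0_5 = 80
py0_5 = 16
center_x_6 = 312
center_y_6 = 112
radius_6 = 36
center_x_7 = 400
center_y_7 = 248
radius_7 = 44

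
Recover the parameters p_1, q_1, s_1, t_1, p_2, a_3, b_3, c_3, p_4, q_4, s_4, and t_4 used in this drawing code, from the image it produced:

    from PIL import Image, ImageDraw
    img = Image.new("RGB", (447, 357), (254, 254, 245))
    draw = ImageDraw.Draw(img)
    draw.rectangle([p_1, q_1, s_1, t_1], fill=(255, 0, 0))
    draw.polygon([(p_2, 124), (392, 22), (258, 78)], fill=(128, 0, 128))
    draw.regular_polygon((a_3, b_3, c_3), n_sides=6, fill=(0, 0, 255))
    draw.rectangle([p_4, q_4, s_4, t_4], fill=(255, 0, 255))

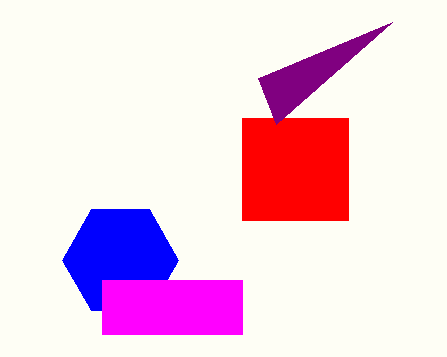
p_1 = 242
q_1 = 118
s_1 = 348
t_1 = 220
p_2 = 276
a_3 = 120
b_3 = 260
c_3 = 58
p_4 = 102
q_4 = 280
s_4 = 242
t_4 = 334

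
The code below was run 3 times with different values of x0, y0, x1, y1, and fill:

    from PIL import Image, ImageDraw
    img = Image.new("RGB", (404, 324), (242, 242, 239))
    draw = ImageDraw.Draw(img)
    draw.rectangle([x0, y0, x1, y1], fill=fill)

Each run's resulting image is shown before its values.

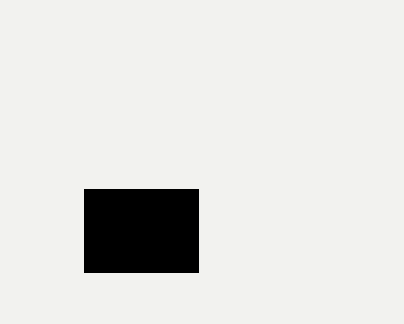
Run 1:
x0 = 84
y0 = 189
x1 = 198
y1 = 272
fill = 'black'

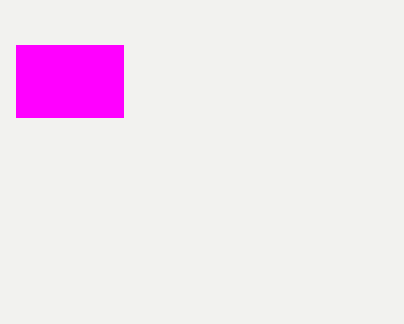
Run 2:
x0 = 16
y0 = 45
x1 = 123
y1 = 117
fill = 'magenta'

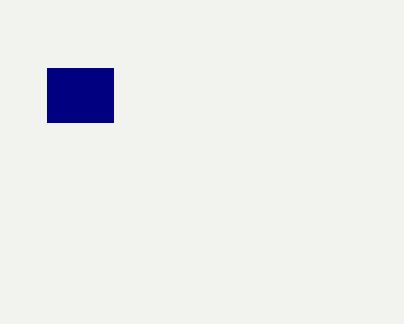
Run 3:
x0 = 47, y0 = 68, x1 = 113, y1 = 122, fill = 'navy'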